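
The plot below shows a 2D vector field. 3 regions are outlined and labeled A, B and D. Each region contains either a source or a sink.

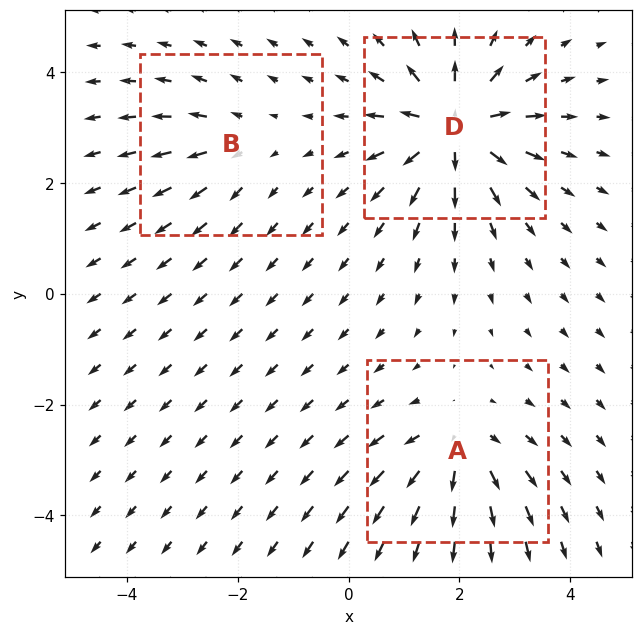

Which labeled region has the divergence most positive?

D

Divergence at each region's feature centre — A: about +4, B: about +2, D: about +6. Region D is most positive.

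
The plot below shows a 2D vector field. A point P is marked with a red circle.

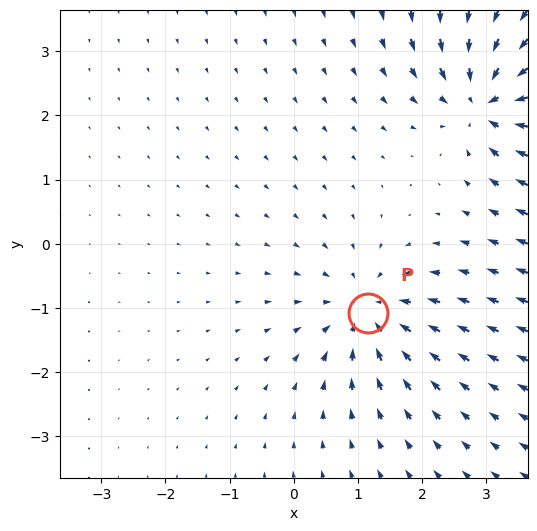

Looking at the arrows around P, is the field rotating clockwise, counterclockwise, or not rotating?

Near P at (1.2, -1.1) the arrows show no circulation. The curl there is ≈0.

not rotating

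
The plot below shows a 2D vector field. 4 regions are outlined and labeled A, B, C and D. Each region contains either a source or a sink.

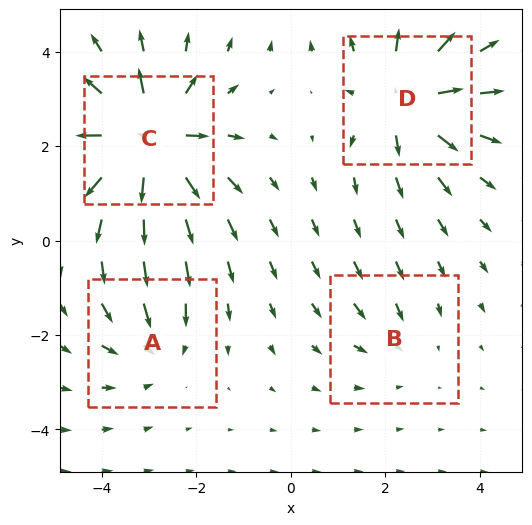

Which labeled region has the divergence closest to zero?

B

Divergence at each region's feature centre — A: about -3, B: about -2, C: about +7, D: about +6. Region B is closest to zero.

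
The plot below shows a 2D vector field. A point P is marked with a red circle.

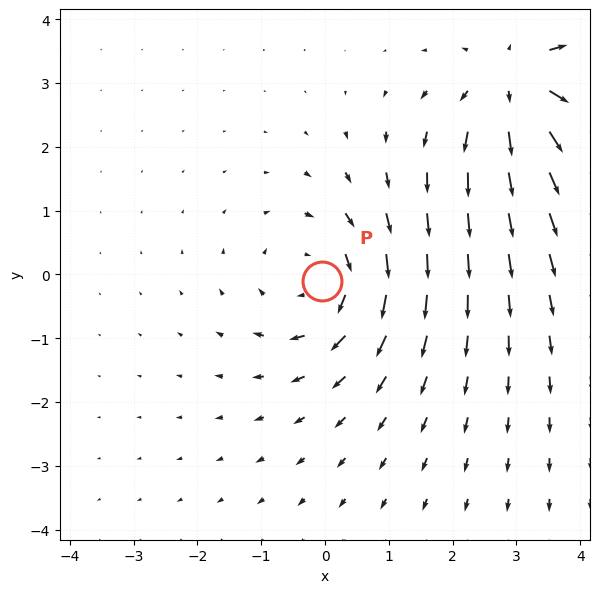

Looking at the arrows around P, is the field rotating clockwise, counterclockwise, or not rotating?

clockwise

Near P at (-0.0, -0.1) the arrows circulate clockwise. The curl (z-component) there is about -3; negative curl means clockwise rotation.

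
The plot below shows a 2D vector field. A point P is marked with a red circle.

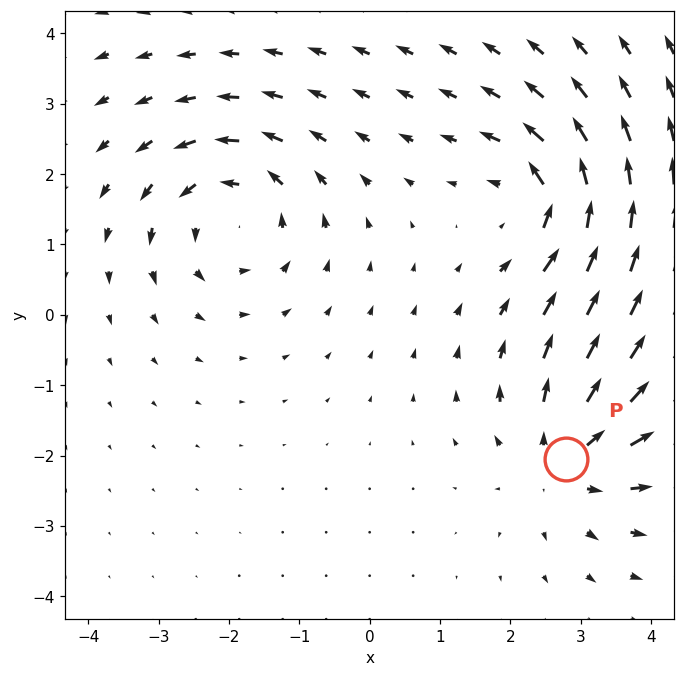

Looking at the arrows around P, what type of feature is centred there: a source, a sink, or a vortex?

At P (2.8, -2.1) the arrows spread outward. Divergence about +5, curl ≈0 — positive divergence with near-zero curl is a source.

source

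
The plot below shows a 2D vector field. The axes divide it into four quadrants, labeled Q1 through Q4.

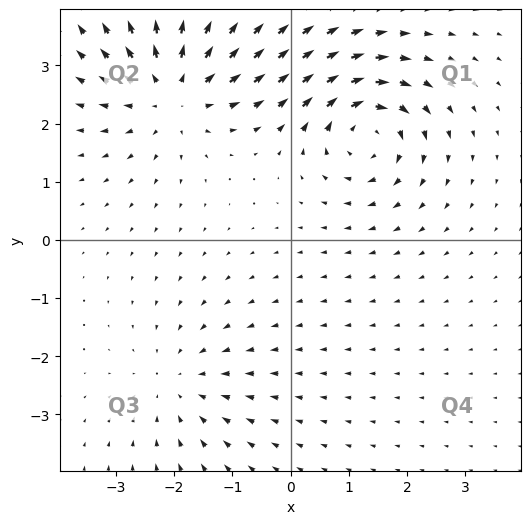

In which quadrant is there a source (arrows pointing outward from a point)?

Q2

The source sits at approximately (-2.0, 2.6), which lies in quadrant Q2. The divergence there is about +4, positive as expected for a source.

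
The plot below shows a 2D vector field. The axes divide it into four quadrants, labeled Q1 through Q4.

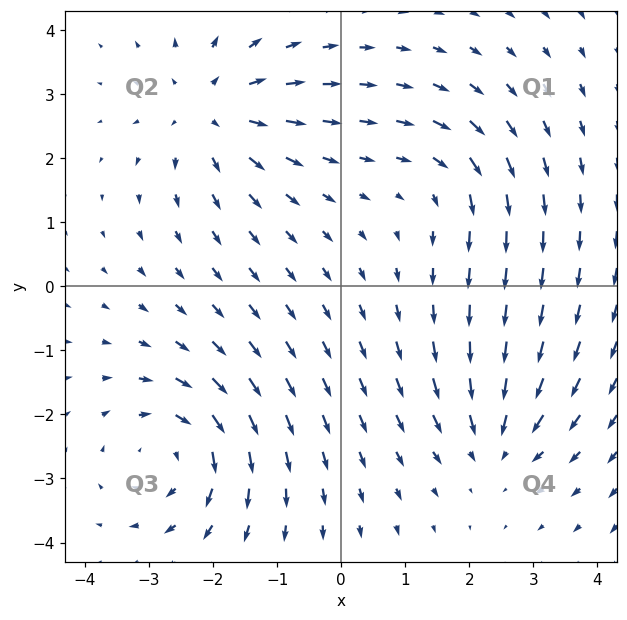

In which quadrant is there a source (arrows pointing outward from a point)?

Q2

The source sits at approximately (-2.0, 2.7), which lies in quadrant Q2. The divergence there is about +4, positive as expected for a source.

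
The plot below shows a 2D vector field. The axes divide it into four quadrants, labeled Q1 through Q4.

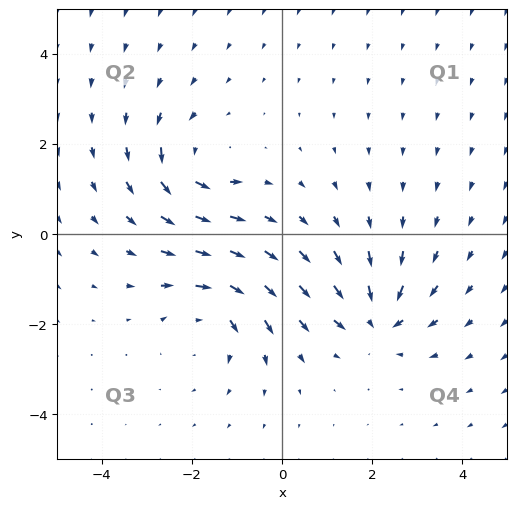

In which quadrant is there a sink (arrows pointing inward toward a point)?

The sink sits at approximately (2.1, -1.9), which lies in quadrant Q4. The divergence there is about -6, negative as expected for a sink.

Q4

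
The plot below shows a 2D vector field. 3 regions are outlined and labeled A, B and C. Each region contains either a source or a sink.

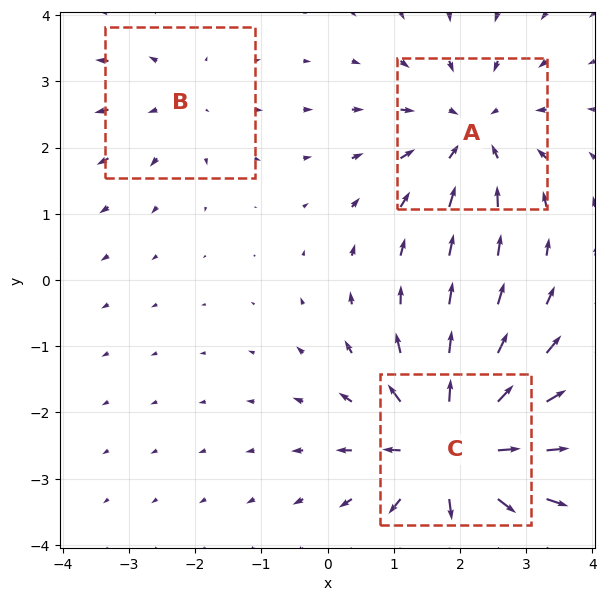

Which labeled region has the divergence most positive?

Divergence at each region's feature centre — A: about -3, B: about +2, C: about +5. Region C is most positive.

C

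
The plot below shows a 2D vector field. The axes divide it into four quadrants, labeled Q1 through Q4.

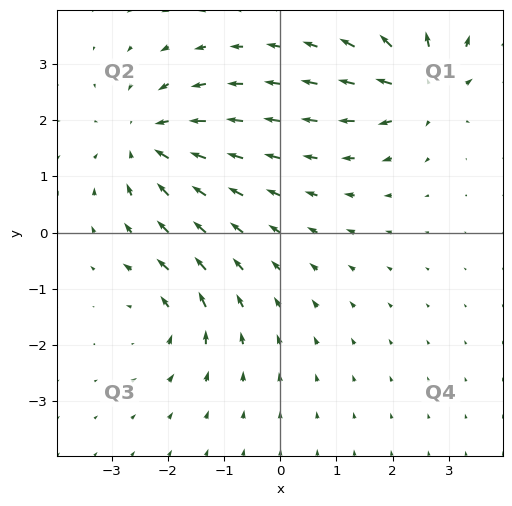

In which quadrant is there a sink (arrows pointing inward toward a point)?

The sink sits at approximately (-2.3, 1.6), which lies in quadrant Q2. The divergence there is about -5, negative as expected for a sink.

Q2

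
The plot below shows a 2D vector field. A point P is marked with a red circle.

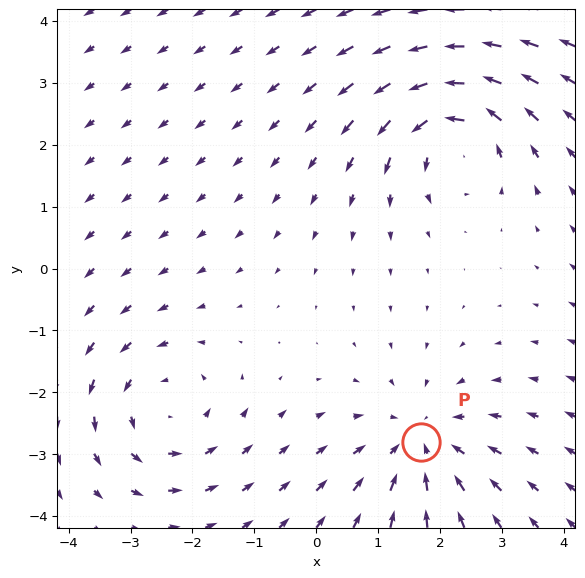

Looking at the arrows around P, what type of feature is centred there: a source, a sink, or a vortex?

sink

At P (1.7, -2.8) the arrows converge inward. Divergence about -3, curl ≈0 — negative divergence with near-zero curl is a sink.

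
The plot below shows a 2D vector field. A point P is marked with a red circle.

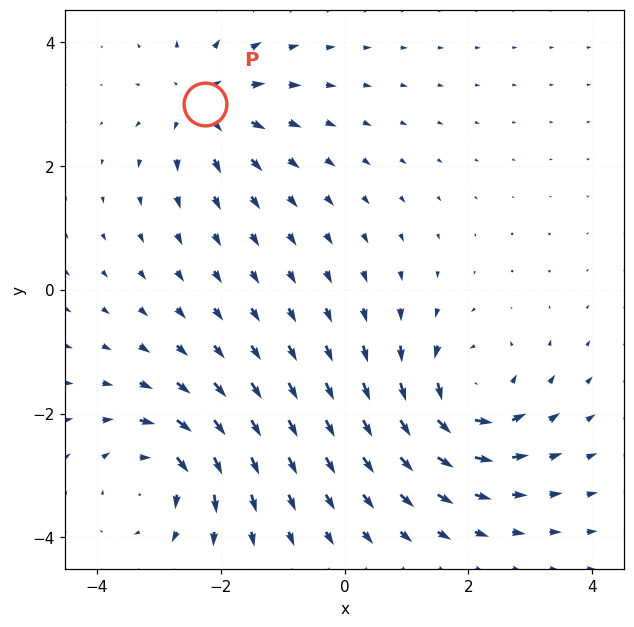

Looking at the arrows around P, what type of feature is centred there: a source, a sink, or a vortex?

At P (-2.3, 3.0) the arrows spread outward. Divergence about +4, curl ≈0 — positive divergence with near-zero curl is a source.

source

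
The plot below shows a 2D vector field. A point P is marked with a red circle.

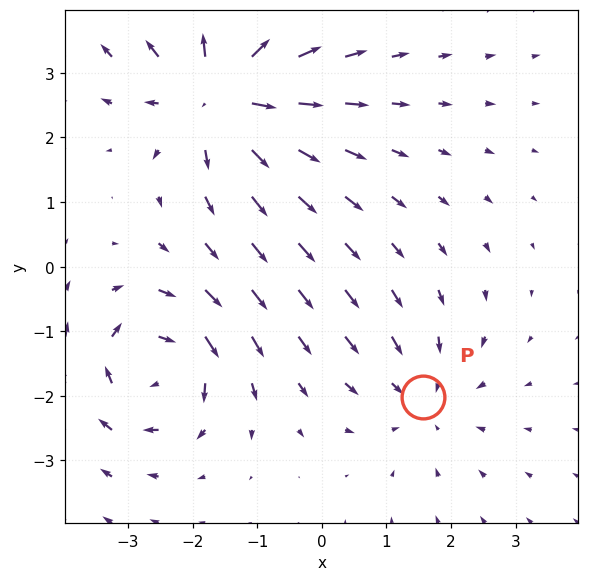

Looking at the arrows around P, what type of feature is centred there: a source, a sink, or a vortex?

At P (1.6, -2.0) the arrows converge inward. Divergence about -3, curl ≈0 — negative divergence with near-zero curl is a sink.

sink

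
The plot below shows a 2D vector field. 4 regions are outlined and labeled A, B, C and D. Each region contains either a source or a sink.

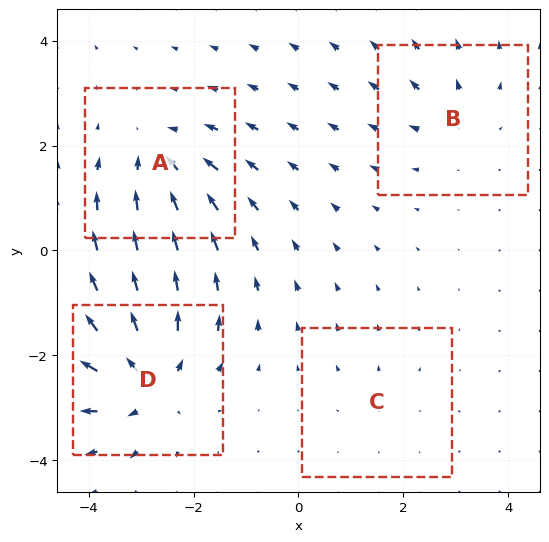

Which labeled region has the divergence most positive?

Divergence at each region's feature centre — A: about -5, B: about +3, C: about +2, D: about +7. Region D is most positive.

D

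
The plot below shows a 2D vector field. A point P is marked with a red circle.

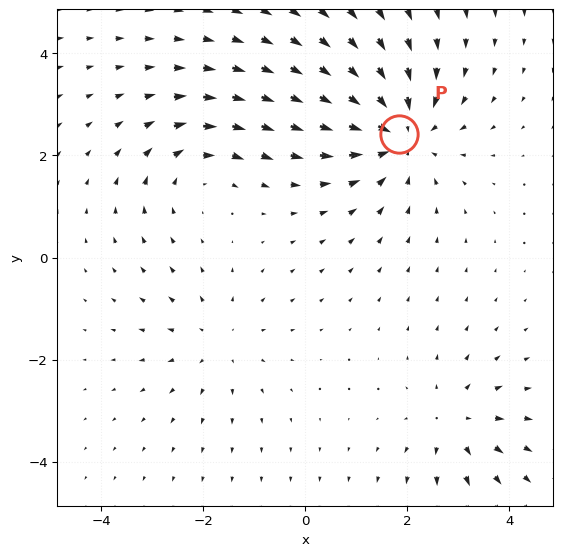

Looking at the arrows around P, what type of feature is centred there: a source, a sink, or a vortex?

At P (1.8, 2.4) the arrows converge inward. Divergence about -4, curl ≈0 — negative divergence with near-zero curl is a sink.

sink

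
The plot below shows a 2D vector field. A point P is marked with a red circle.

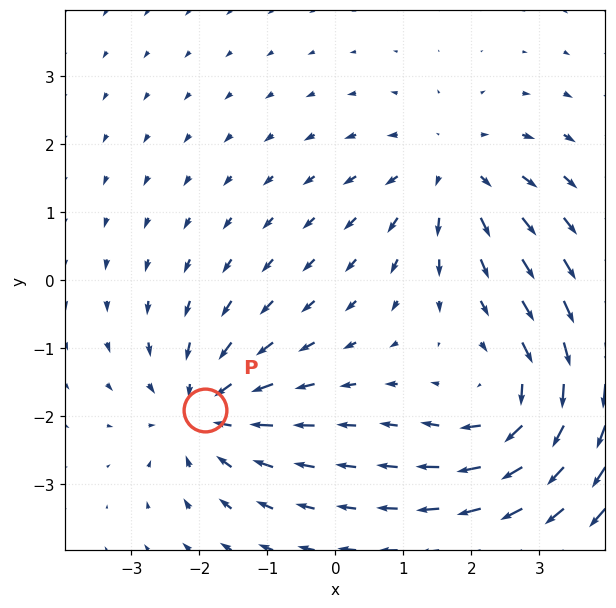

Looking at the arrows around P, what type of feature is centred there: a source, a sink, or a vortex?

At P (-1.9, -1.9) the arrows converge inward. Divergence about -4, curl ≈0 — negative divergence with near-zero curl is a sink.

sink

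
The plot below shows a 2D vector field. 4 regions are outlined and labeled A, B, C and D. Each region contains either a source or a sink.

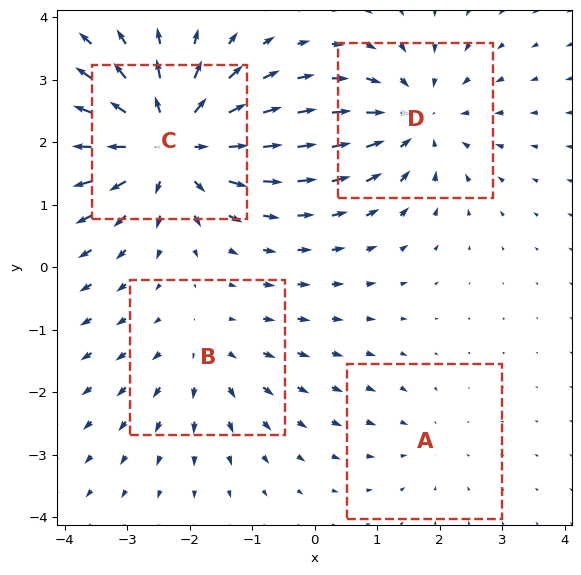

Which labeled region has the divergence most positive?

Divergence at each region's feature centre — A: about -2, B: about +3, C: about +7, D: about -5. Region C is most positive.

C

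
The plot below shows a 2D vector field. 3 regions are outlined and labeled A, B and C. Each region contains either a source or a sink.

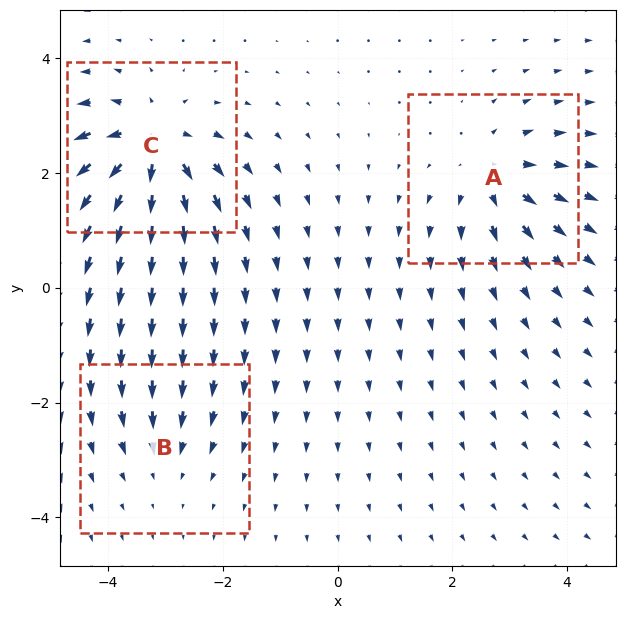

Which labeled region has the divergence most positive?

C

Divergence at each region's feature centre — A: about +4, B: about -2, C: about +6. Region C is most positive.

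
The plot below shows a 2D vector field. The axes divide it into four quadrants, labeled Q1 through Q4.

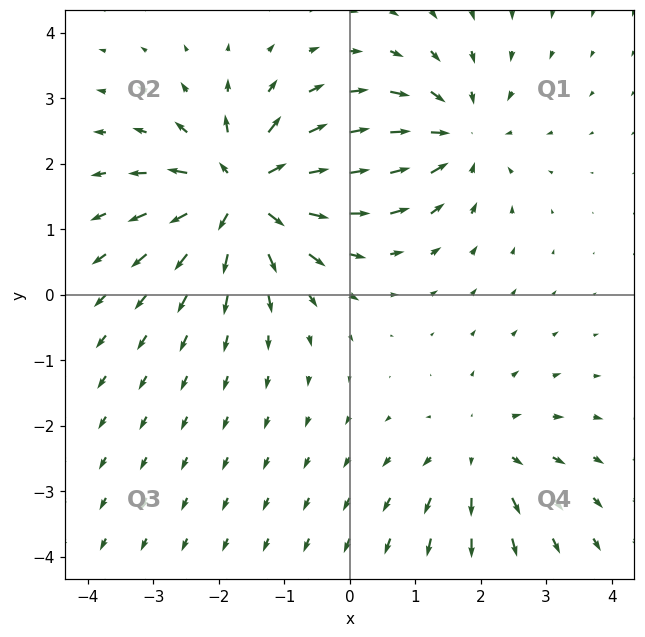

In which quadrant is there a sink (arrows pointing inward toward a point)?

Q1

The sink sits at approximately (1.6, 2.4), which lies in quadrant Q1. The divergence there is about -3, negative as expected for a sink.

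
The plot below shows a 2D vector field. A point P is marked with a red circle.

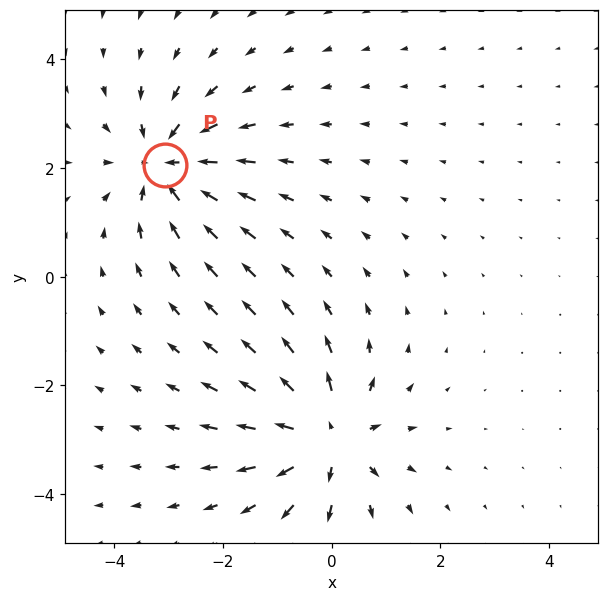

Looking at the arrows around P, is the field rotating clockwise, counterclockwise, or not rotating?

Near P at (-3.1, 2.0) the arrows show no circulation. The curl there is ≈0.

not rotating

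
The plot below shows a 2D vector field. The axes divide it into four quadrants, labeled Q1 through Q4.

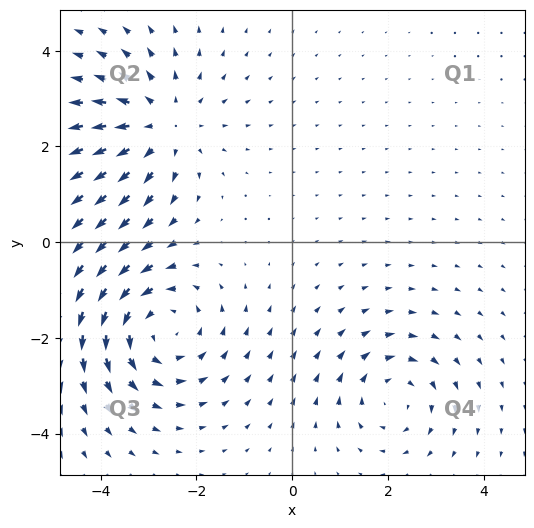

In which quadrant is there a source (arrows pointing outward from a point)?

The source sits at approximately (-2.7, 2.4), which lies in quadrant Q2. The divergence there is about +3, positive as expected for a source.

Q2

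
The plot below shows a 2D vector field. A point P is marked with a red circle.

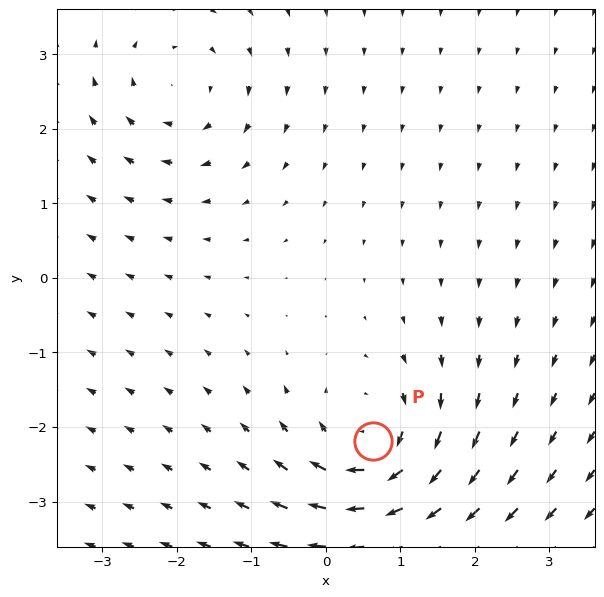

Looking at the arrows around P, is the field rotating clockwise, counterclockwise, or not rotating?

clockwise

Near P at (0.6, -2.2) the arrows circulate clockwise. The curl (z-component) there is about -6; negative curl means clockwise rotation.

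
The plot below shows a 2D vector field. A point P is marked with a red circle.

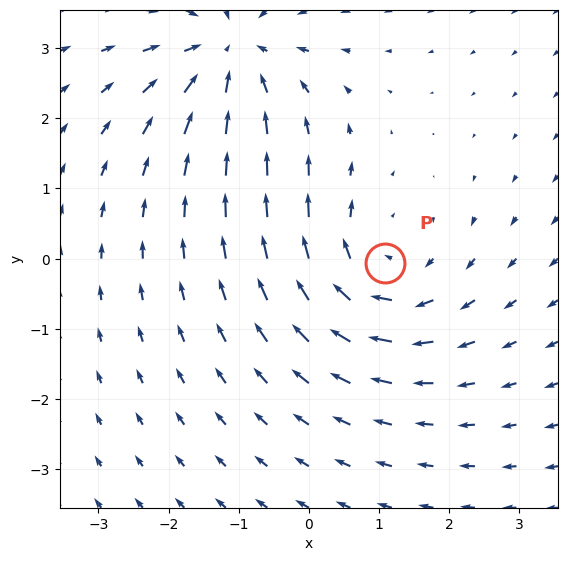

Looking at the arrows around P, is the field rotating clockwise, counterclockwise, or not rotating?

clockwise

Near P at (1.1, -0.1) the arrows circulate clockwise. The curl (z-component) there is about -3; negative curl means clockwise rotation.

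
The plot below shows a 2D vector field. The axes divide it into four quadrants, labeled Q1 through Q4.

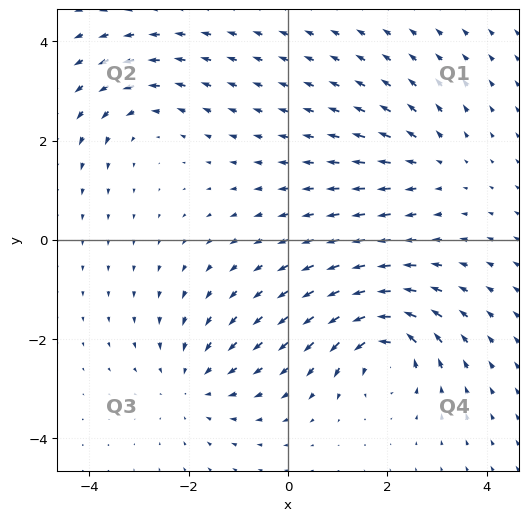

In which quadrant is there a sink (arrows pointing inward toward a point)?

The sink sits at approximately (-1.9, -2.9), which lies in quadrant Q3. The divergence there is about -3, negative as expected for a sink.

Q3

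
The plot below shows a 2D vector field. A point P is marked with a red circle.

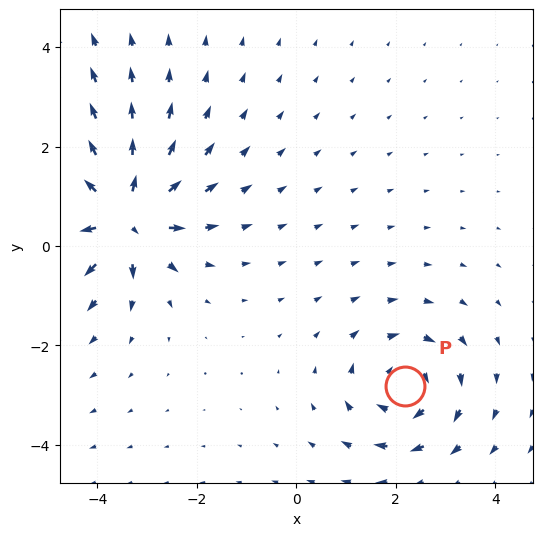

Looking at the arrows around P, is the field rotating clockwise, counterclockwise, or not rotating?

clockwise

Near P at (2.2, -2.8) the arrows circulate clockwise. The curl (z-component) there is about -3; negative curl means clockwise rotation.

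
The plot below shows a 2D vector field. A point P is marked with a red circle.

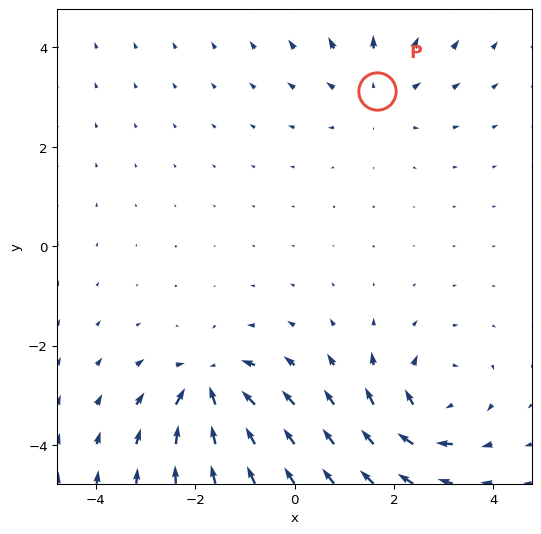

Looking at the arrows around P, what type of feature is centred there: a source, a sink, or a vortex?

source

At P (1.6, 3.1) the arrows spread outward. Divergence about +2, curl ≈0 — positive divergence with near-zero curl is a source.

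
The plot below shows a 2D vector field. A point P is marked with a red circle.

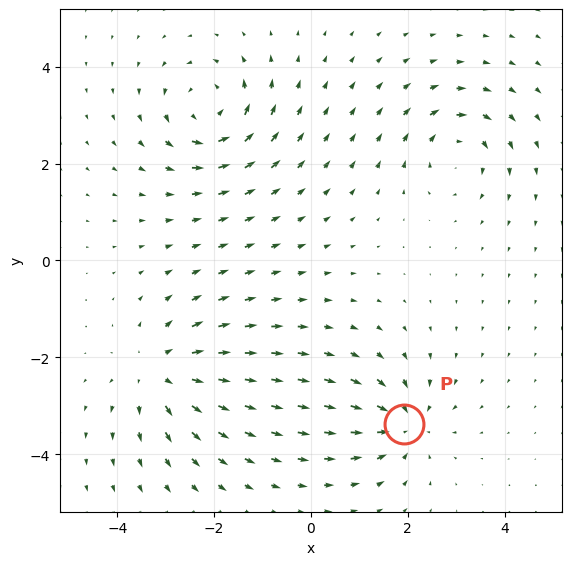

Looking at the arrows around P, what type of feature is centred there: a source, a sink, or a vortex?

At P (1.9, -3.4) the arrows converge inward. Divergence about -4, curl ≈0 — negative divergence with near-zero curl is a sink.

sink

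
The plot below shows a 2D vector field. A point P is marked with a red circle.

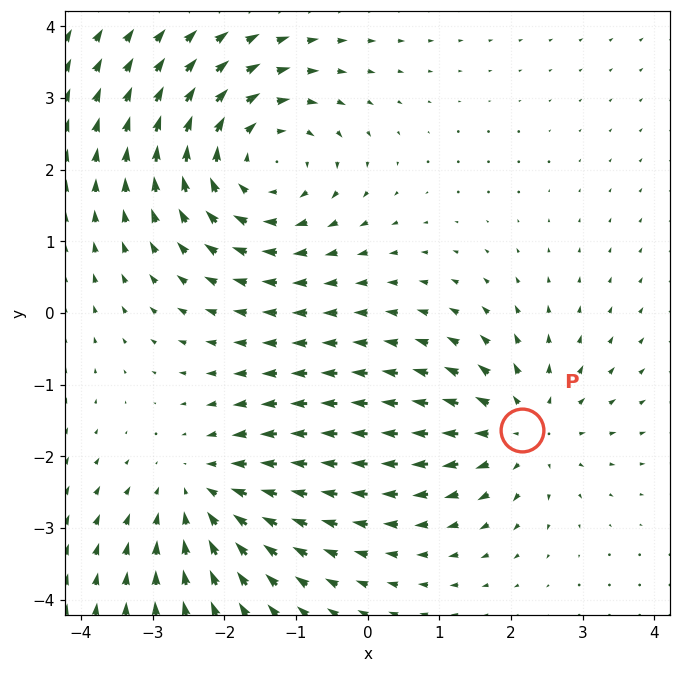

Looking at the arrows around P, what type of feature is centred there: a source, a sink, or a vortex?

source

At P (2.2, -1.6) the arrows spread outward. Divergence about +4, curl ≈0 — positive divergence with near-zero curl is a source.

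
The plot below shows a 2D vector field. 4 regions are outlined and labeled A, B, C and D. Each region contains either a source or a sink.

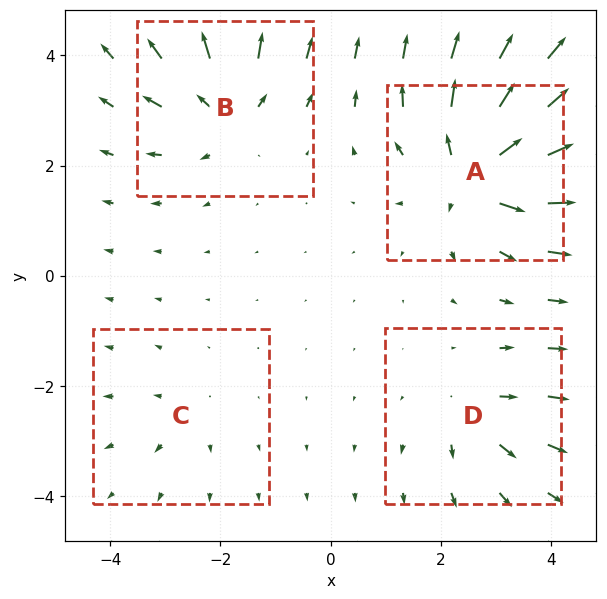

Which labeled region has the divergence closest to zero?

Divergence at each region's feature centre — A: about +8, B: about +5, C: about +2, D: about +4. Region C is closest to zero.

C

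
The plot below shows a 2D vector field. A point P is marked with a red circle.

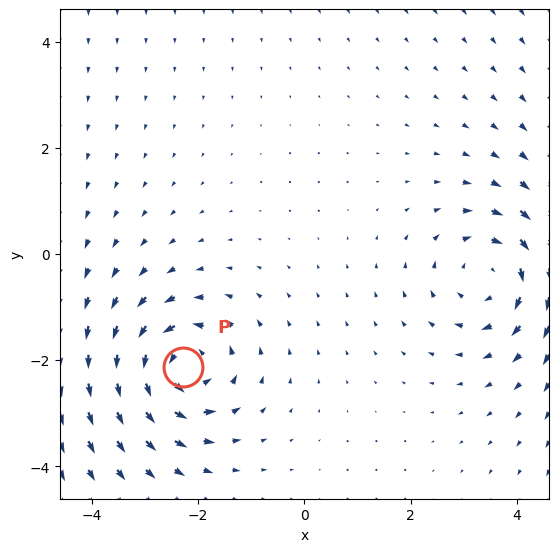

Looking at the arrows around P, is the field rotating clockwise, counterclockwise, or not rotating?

counterclockwise

Near P at (-2.3, -2.1) the arrows circulate counterclockwise. The curl (z-component) there is about +4; positive curl means counterclockwise rotation.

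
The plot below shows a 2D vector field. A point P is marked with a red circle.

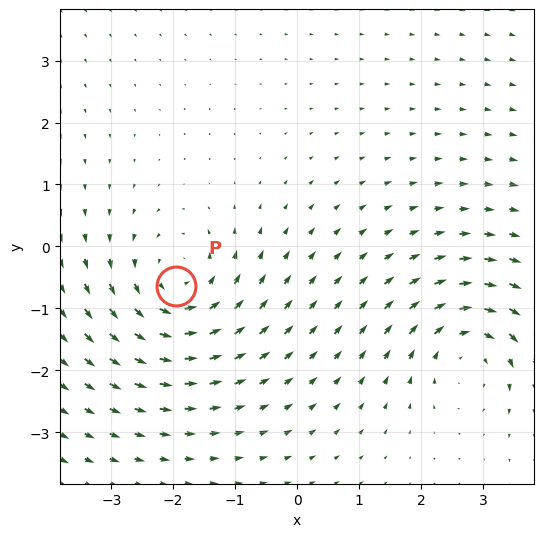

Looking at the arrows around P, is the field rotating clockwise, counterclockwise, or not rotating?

Near P at (-2.0, -0.6) the arrows circulate counterclockwise. The curl (z-component) there is about +4; positive curl means counterclockwise rotation.

counterclockwise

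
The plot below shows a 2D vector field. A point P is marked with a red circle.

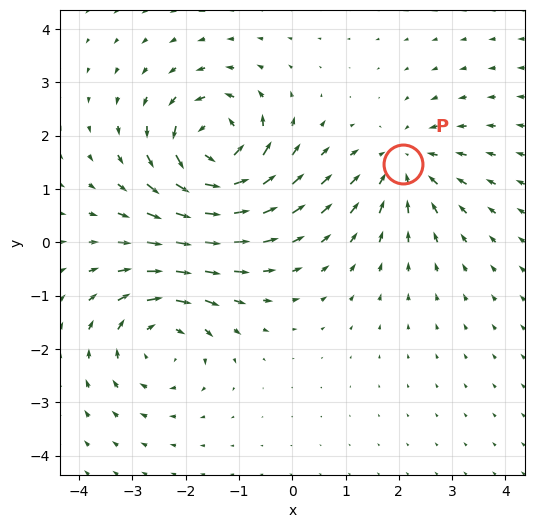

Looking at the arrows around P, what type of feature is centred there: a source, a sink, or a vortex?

At P (2.1, 1.5) the arrows converge inward. Divergence about -3, curl ≈0 — negative divergence with near-zero curl is a sink.

sink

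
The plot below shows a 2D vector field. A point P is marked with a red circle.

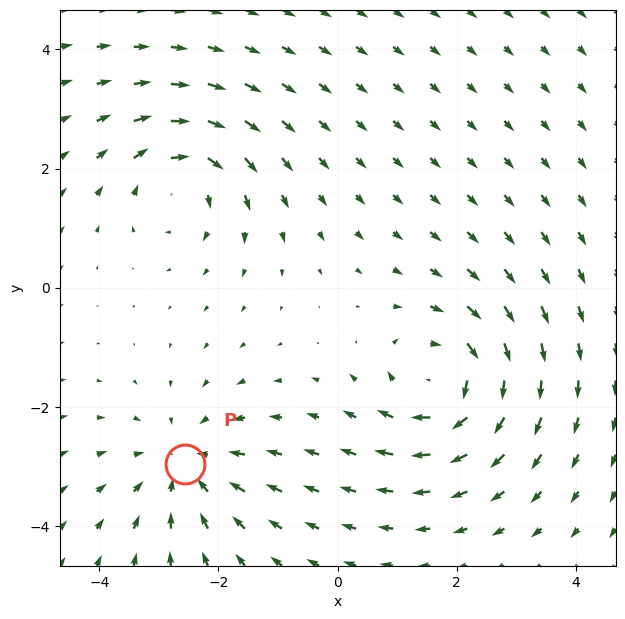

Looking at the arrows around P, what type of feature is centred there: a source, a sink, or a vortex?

At P (-2.6, -3.0) the arrows converge inward. Divergence about -3, curl ≈0 — negative divergence with near-zero curl is a sink.

sink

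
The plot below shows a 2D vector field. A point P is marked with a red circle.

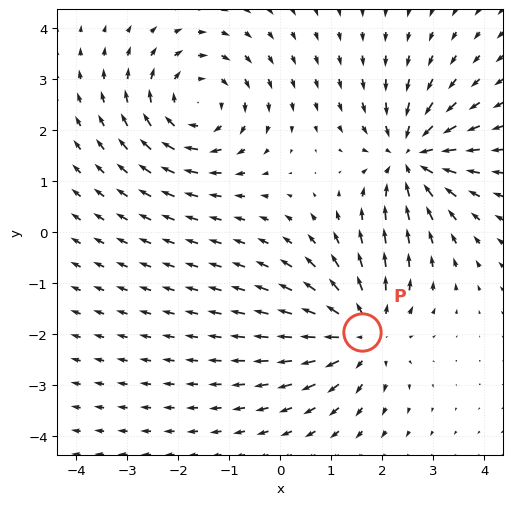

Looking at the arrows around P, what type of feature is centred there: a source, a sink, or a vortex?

At P (1.6, -2.0) the arrows spread outward. Divergence about +3, curl ≈0 — positive divergence with near-zero curl is a source.

source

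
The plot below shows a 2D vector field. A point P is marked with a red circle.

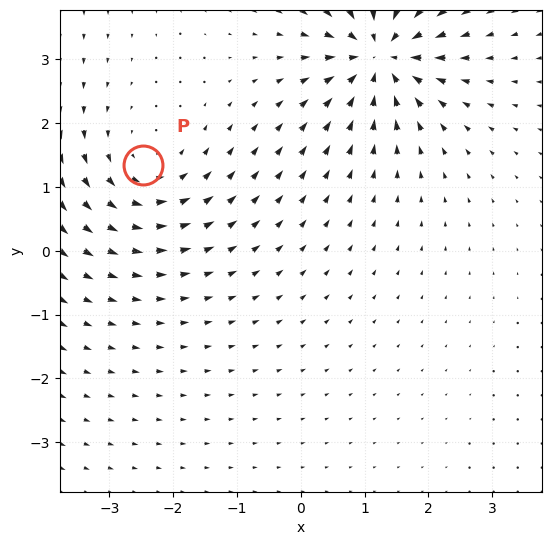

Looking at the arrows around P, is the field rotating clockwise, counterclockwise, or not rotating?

Near P at (-2.5, 1.3) the arrows circulate counterclockwise. The curl (z-component) there is about +3; positive curl means counterclockwise rotation.

counterclockwise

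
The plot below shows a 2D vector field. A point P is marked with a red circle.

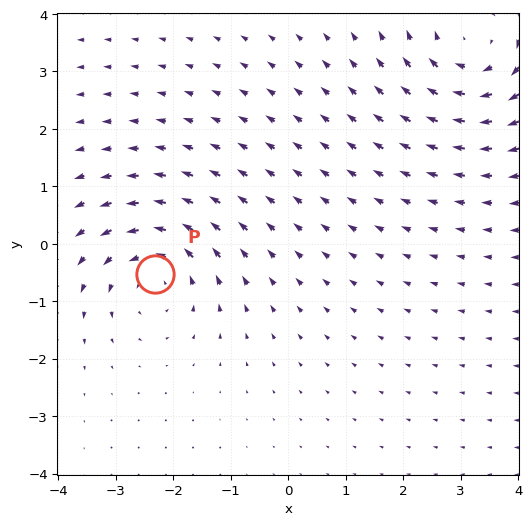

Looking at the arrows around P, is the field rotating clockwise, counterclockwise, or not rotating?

Near P at (-2.3, -0.5) the arrows circulate counterclockwise. The curl (z-component) there is about +4; positive curl means counterclockwise rotation.

counterclockwise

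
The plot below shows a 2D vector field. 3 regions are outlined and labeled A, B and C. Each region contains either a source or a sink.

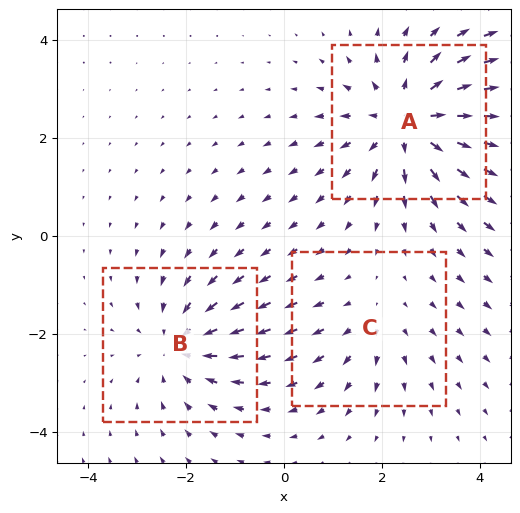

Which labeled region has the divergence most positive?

Divergence at each region's feature centre — A: about +4, B: about -3, C: about +2. Region A is most positive.

A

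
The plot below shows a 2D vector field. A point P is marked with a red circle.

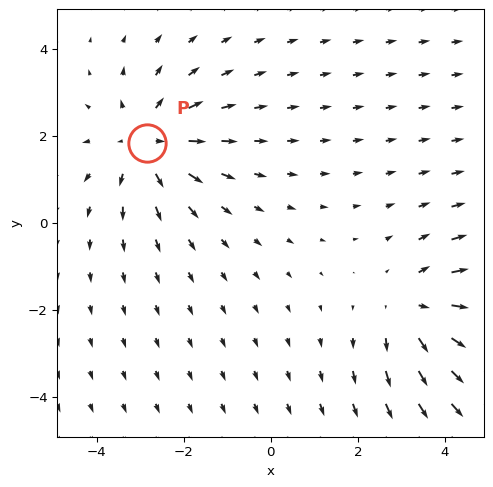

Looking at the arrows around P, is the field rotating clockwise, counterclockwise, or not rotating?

not rotating

Near P at (-2.8, 1.8) the arrows show no circulation. The curl there is ≈0.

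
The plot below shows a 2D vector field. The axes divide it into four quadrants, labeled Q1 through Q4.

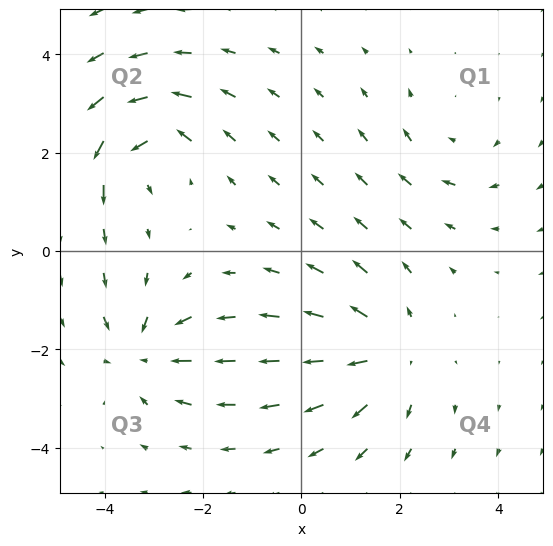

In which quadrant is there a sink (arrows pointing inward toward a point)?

Q3

The sink sits at approximately (-3.2, -2.1), which lies in quadrant Q3. The divergence there is about -4, negative as expected for a sink.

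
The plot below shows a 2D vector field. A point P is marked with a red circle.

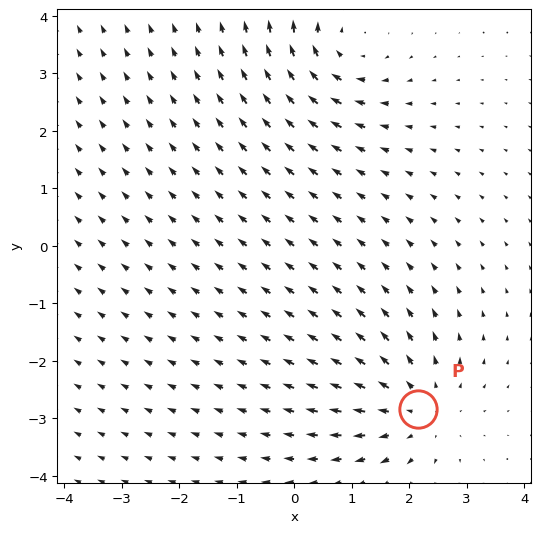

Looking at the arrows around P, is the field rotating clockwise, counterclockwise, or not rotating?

not rotating

Near P at (2.2, -2.8) the arrows show no circulation. The curl there is ≈0.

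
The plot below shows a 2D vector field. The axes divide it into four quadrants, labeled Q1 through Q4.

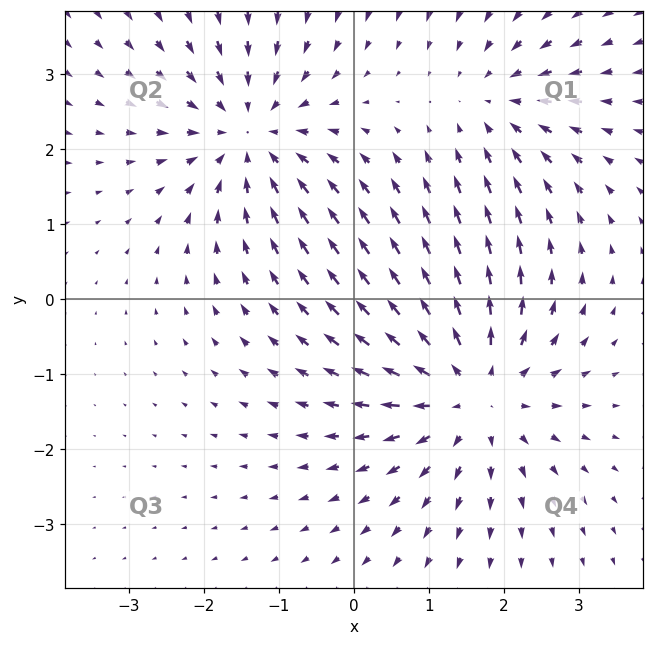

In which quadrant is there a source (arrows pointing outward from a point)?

The source sits at approximately (1.6, -1.2), which lies in quadrant Q4. The divergence there is about +4, positive as expected for a source.

Q4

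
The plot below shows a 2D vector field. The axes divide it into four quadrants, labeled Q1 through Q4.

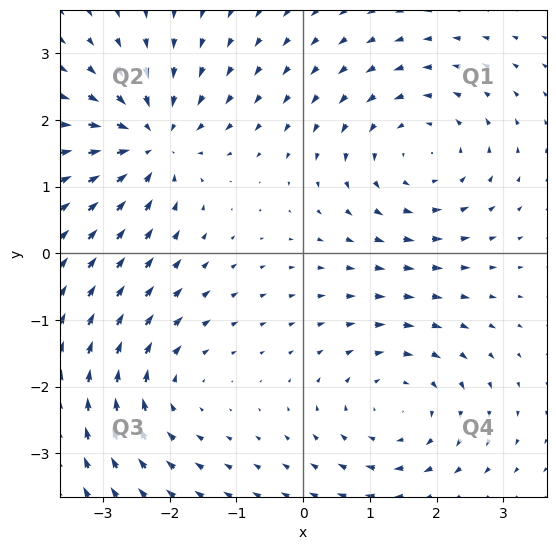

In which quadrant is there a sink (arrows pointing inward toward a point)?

The sink sits at approximately (-2.3, 1.7), which lies in quadrant Q2. The divergence there is about -5, negative as expected for a sink.

Q2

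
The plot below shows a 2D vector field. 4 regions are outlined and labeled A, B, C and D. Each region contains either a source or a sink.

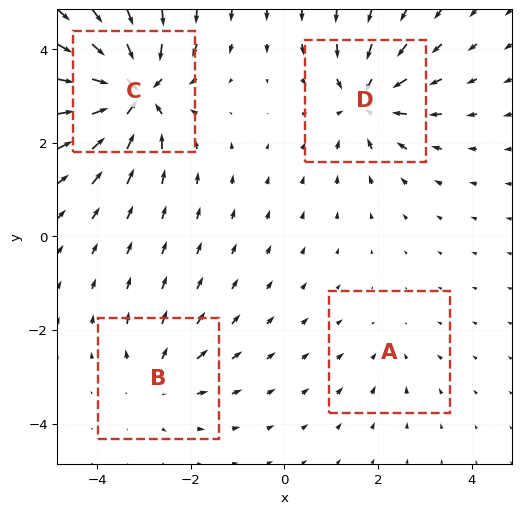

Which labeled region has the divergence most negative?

C

Divergence at each region's feature centre — A: about -2, B: about +3, C: about -8, D: about -6. Region C is most negative.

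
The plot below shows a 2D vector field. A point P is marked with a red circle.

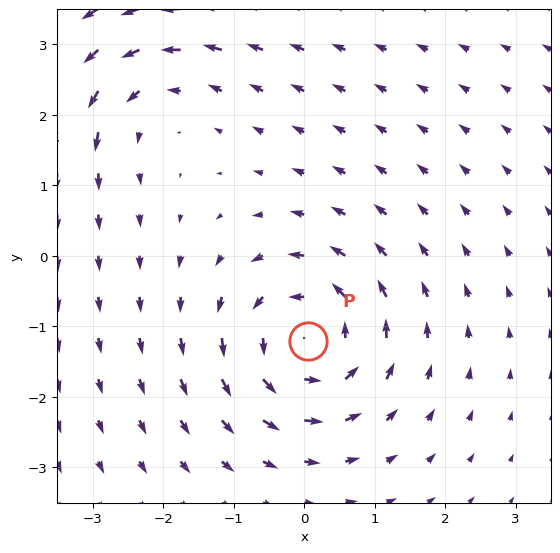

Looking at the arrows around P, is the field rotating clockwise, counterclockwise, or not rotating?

Near P at (0.1, -1.2) the arrows circulate counterclockwise. The curl (z-component) there is about +5; positive curl means counterclockwise rotation.

counterclockwise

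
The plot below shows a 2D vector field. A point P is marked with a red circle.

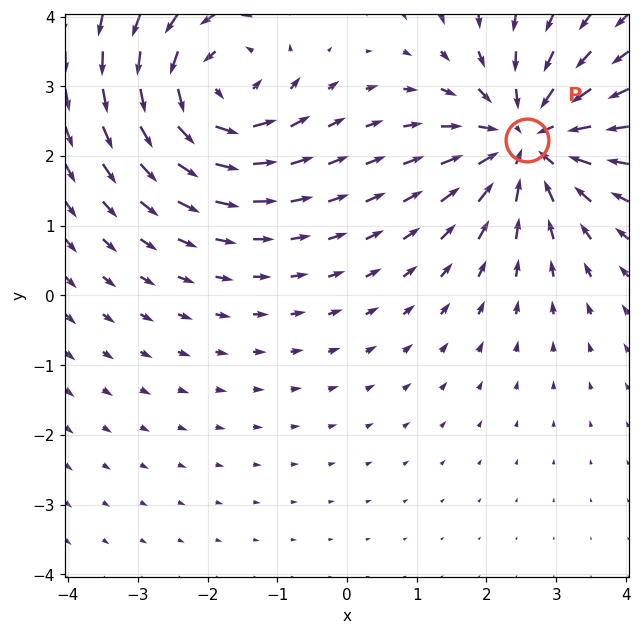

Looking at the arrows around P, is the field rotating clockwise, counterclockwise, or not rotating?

not rotating

Near P at (2.6, 2.2) the arrows show no circulation. The curl there is ≈0.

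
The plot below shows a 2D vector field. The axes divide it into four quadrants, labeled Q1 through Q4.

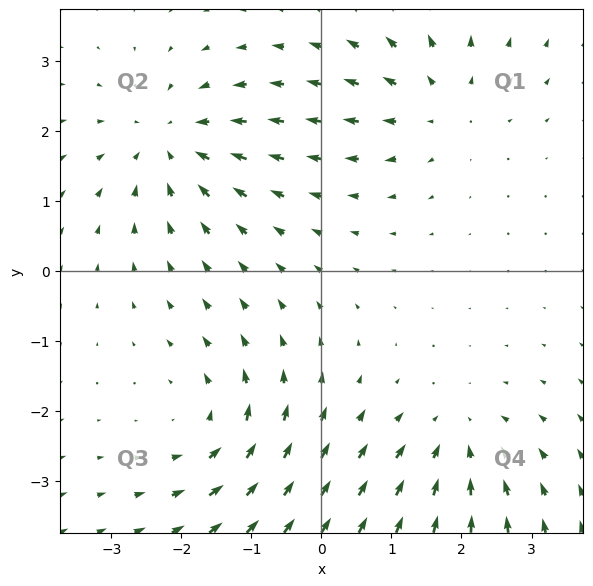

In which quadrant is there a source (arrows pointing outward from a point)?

The source sits at approximately (1.7, 2.4), which lies in quadrant Q1. The divergence there is about +3, positive as expected for a source.

Q1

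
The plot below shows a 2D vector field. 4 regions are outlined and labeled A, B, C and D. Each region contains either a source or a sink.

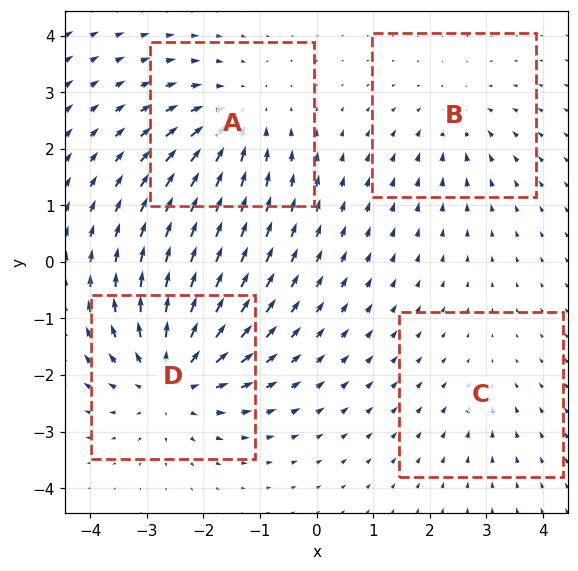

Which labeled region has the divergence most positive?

Divergence at each region's feature centre — A: about -4, B: about -3, C: about -2, D: about +6. Region D is most positive.

D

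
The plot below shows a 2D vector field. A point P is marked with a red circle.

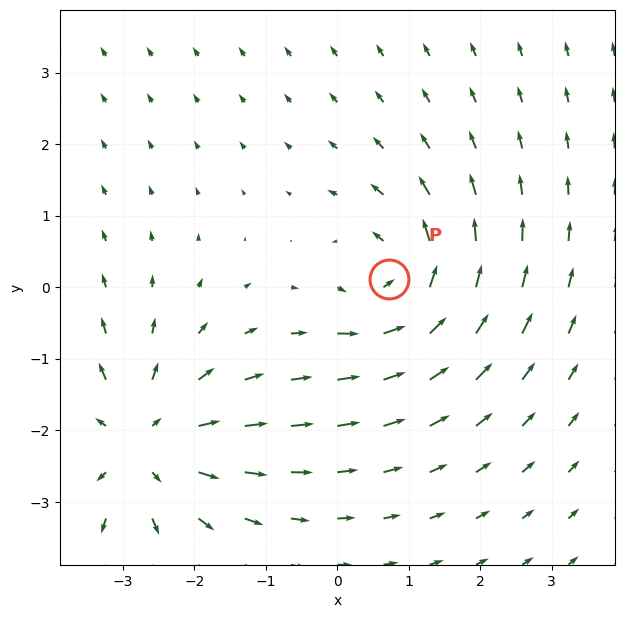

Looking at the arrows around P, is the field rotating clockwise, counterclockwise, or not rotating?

counterclockwise

Near P at (0.7, 0.1) the arrows circulate counterclockwise. The curl (z-component) there is about +4; positive curl means counterclockwise rotation.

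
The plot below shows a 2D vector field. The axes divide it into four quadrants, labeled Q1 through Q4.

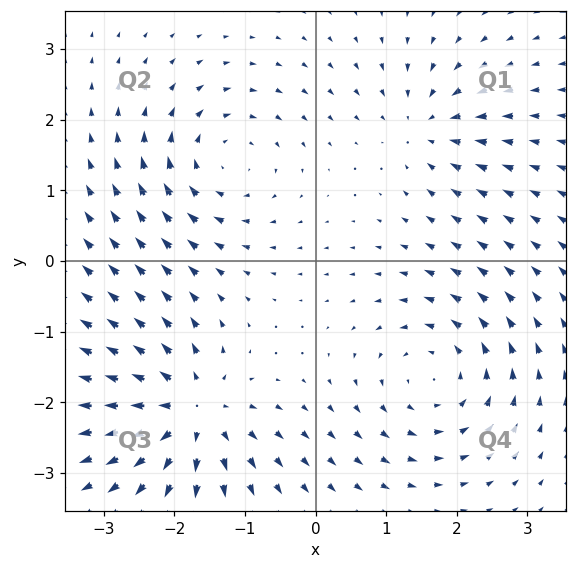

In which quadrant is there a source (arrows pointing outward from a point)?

The source sits at approximately (-1.8, -2.1), which lies in quadrant Q3. The divergence there is about +6, positive as expected for a source.

Q3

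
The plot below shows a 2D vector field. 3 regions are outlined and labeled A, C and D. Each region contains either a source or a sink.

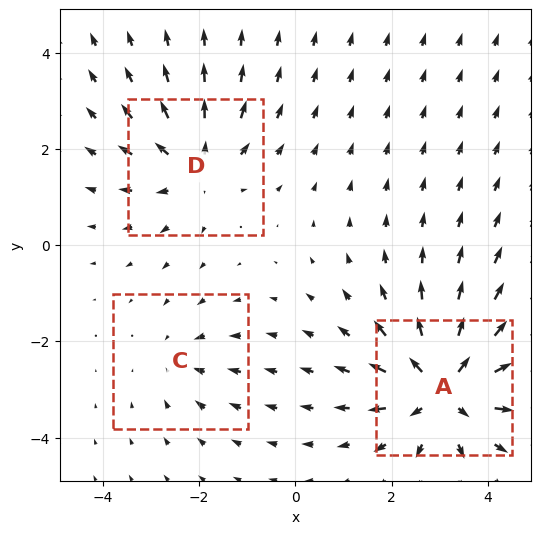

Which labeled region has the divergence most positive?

A

Divergence at each region's feature centre — A: about +5, C: about -2, D: about +3. Region A is most positive.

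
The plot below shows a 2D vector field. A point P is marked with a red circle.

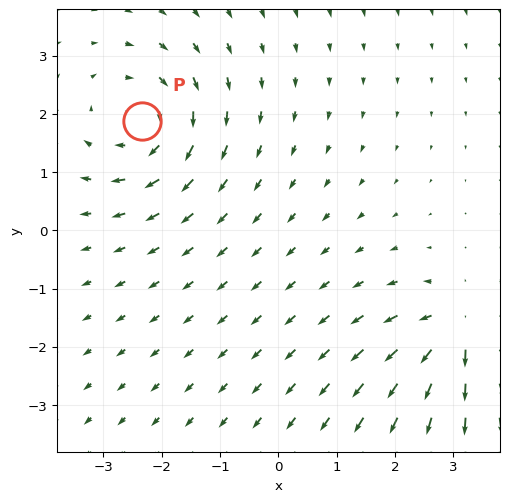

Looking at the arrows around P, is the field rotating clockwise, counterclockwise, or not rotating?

clockwise

Near P at (-2.3, 1.9) the arrows circulate clockwise. The curl (z-component) there is about -3; negative curl means clockwise rotation.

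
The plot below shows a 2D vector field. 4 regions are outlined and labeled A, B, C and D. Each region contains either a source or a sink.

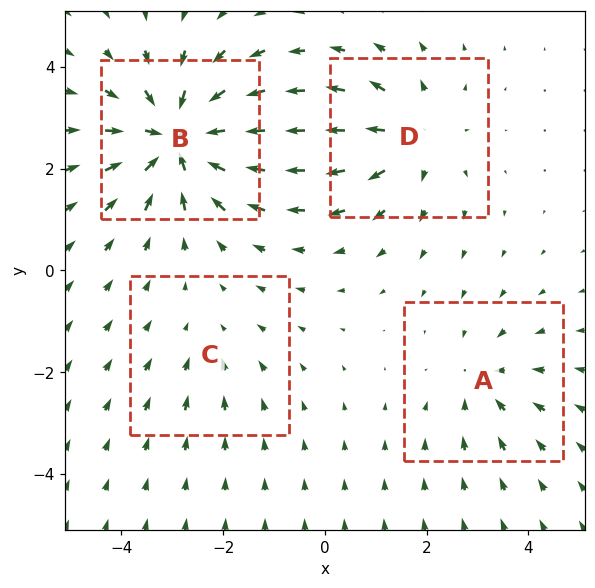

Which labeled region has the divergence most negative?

B

Divergence at each region's feature centre — A: about -3, B: about -7, C: about -2, D: about +4. Region B is most negative.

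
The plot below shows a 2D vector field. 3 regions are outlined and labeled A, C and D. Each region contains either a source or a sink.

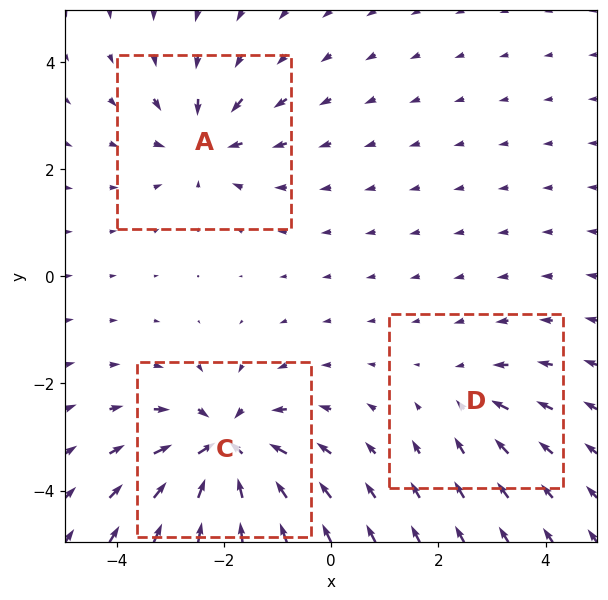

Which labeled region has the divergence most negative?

C

Divergence at each region's feature centre — A: about -4, C: about -6, D: about -2. Region C is most negative.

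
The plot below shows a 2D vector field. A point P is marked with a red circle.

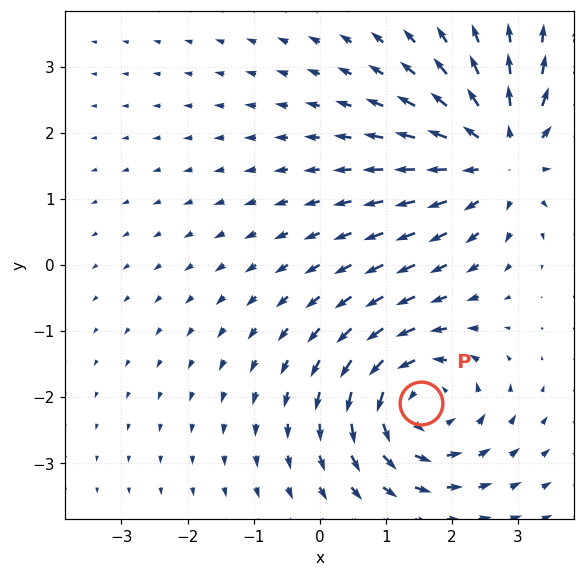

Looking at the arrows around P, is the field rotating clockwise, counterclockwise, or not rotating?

counterclockwise

Near P at (1.5, -2.1) the arrows circulate counterclockwise. The curl (z-component) there is about +5; positive curl means counterclockwise rotation.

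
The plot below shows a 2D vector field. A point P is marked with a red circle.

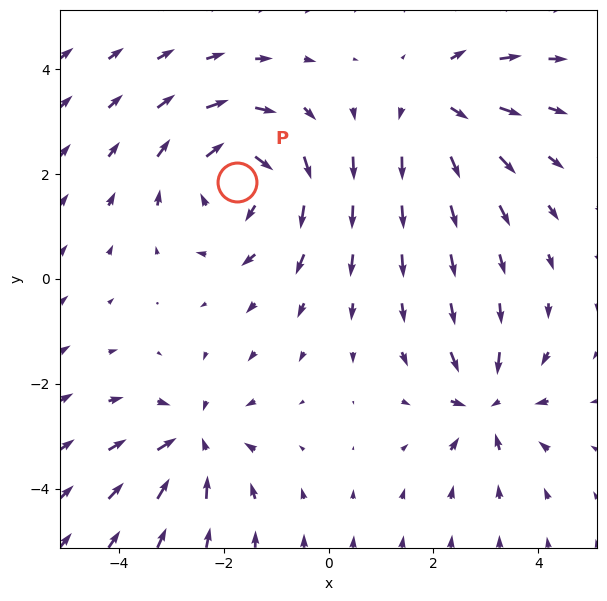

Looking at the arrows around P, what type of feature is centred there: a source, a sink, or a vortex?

vortex

At P (-1.7, 1.8) the arrows circulate clockwise. Divergence ≈0, curl about -4 — near-zero divergence with nonzero curl is a vortex.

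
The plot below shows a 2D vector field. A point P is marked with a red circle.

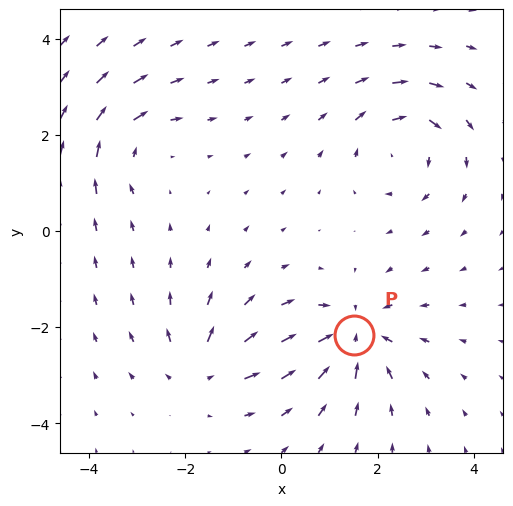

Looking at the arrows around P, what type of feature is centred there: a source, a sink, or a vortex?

At P (1.5, -2.2) the arrows converge inward. Divergence about -5, curl ≈0 — negative divergence with near-zero curl is a sink.

sink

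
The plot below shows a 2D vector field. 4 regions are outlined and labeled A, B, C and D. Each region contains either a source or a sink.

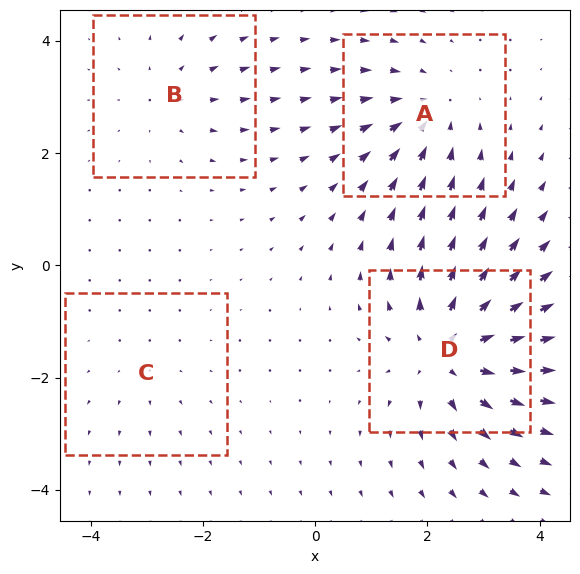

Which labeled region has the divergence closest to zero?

Divergence at each region's feature centre — A: about -4, B: about +3, C: about +2, D: about +7. Region C is closest to zero.

C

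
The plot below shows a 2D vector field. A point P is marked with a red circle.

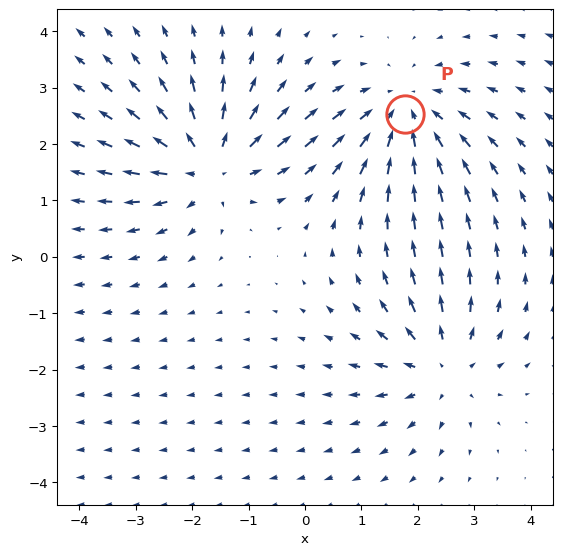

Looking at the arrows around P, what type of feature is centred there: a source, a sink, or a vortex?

At P (1.8, 2.5) the arrows converge inward. Divergence about -4, curl ≈0 — negative divergence with near-zero curl is a sink.

sink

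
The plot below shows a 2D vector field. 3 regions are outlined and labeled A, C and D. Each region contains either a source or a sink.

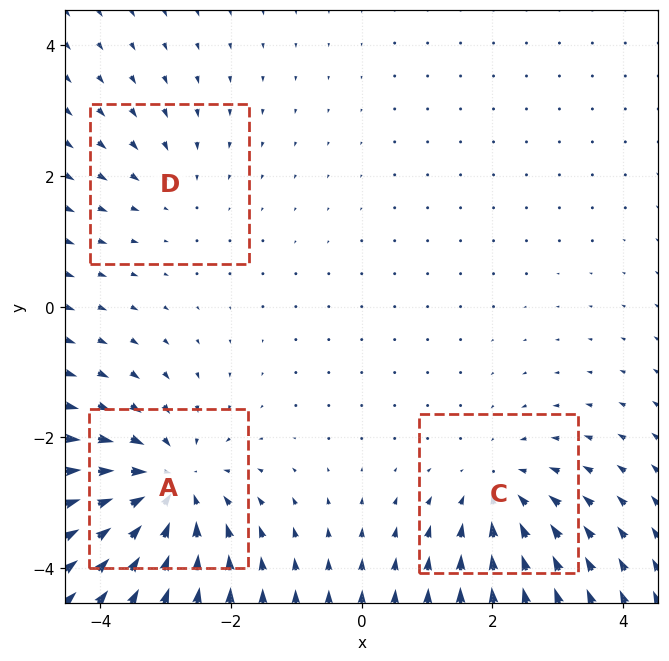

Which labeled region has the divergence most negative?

Divergence at each region's feature centre — A: about -4, C: about -3, D: about -2. Region A is most negative.

A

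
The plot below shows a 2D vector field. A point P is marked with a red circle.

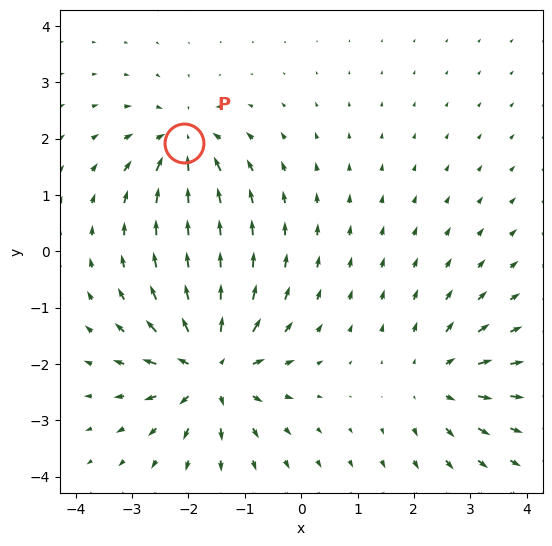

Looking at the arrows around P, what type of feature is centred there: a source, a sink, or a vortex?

sink

At P (-2.1, 1.9) the arrows converge inward. Divergence about -4, curl ≈0 — negative divergence with near-zero curl is a sink.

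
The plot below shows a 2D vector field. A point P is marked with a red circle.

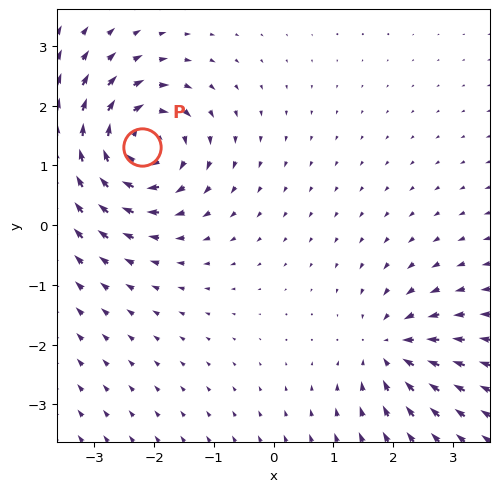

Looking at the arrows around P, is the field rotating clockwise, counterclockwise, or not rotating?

Near P at (-2.2, 1.3) the arrows circulate clockwise. The curl (z-component) there is about -5; negative curl means clockwise rotation.

clockwise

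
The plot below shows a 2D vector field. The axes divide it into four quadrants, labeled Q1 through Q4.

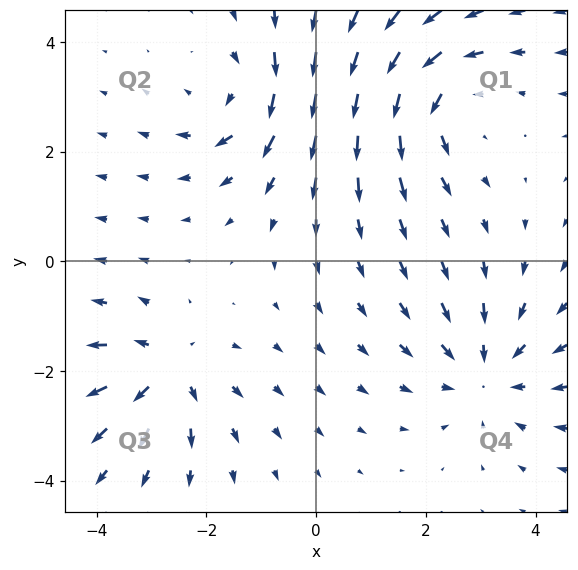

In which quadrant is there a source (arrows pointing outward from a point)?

Q3

The source sits at approximately (-2.7, -2.0), which lies in quadrant Q3. The divergence there is about +4, positive as expected for a source.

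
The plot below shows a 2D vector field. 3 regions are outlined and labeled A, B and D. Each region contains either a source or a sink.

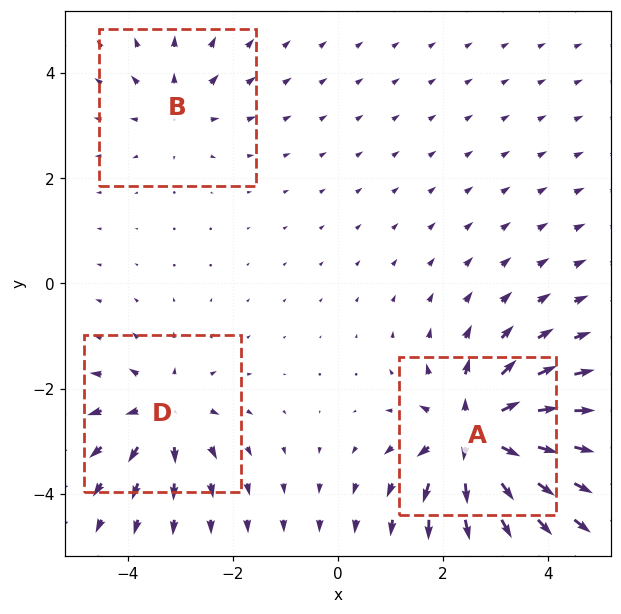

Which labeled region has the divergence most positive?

Divergence at each region's feature centre — A: about +6, B: about +2, D: about +4. Region A is most positive.

A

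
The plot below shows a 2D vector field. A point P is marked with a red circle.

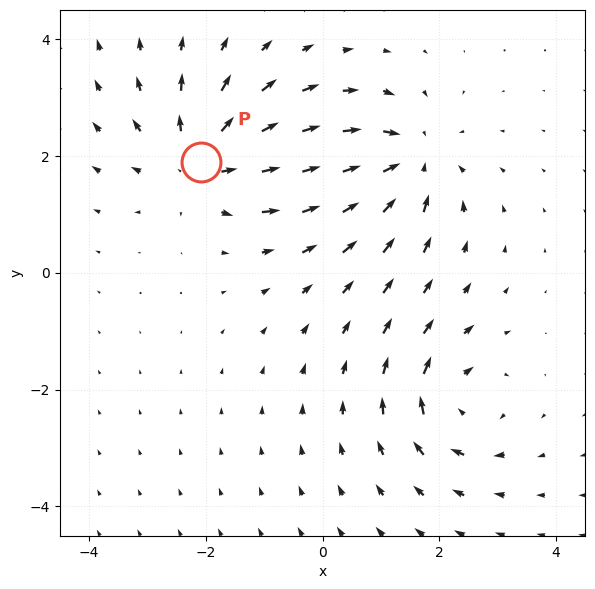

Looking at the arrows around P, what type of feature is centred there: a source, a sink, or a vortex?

source

At P (-2.1, 1.9) the arrows spread outward. Divergence about +5, curl ≈0 — positive divergence with near-zero curl is a source.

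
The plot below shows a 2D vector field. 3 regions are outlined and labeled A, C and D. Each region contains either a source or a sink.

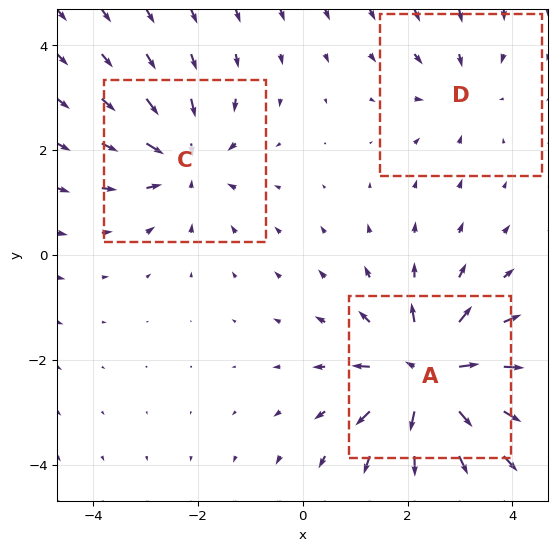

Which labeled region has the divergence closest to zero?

Divergence at each region's feature centre — A: about +5, C: about -3, D: about -2. Region D is closest to zero.

D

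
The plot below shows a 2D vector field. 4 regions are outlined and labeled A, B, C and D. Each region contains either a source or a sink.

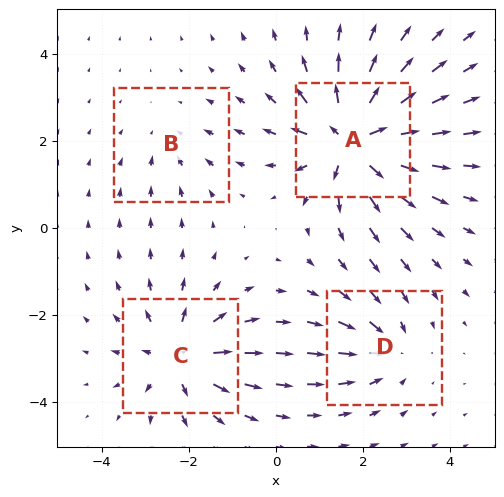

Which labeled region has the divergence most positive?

A

Divergence at each region's feature centre — A: about +8, B: about -2, C: about +5, D: about -4. Region A is most positive.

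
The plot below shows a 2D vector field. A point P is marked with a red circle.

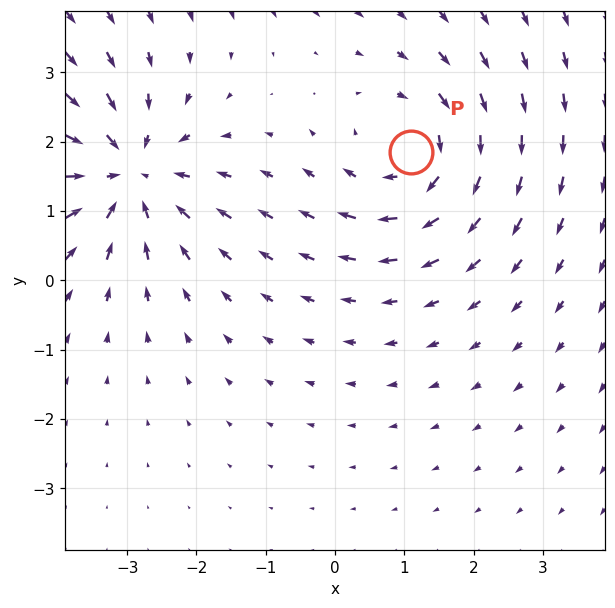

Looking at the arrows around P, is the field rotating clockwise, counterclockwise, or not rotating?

clockwise

Near P at (1.1, 1.9) the arrows circulate clockwise. The curl (z-component) there is about -4; negative curl means clockwise rotation.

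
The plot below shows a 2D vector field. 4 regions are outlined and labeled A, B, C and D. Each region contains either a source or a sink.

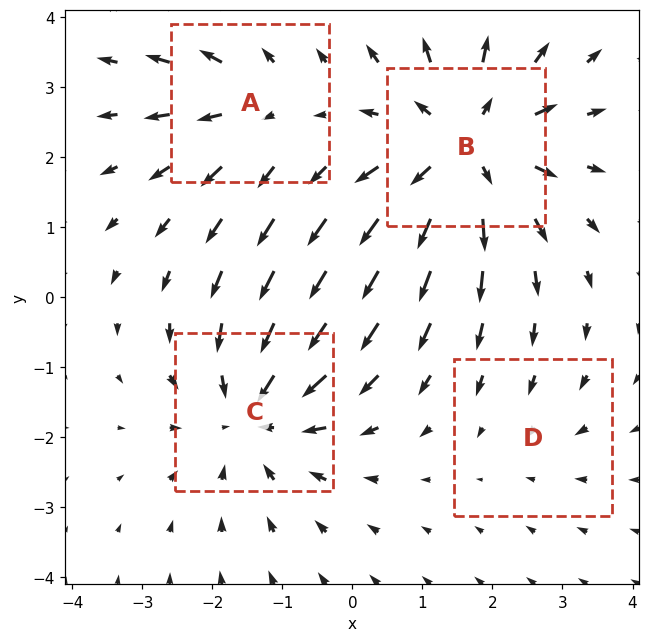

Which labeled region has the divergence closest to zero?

Divergence at each region's feature centre — A: about +3, B: about +6, C: about -4, D: about -2. Region D is closest to zero.

D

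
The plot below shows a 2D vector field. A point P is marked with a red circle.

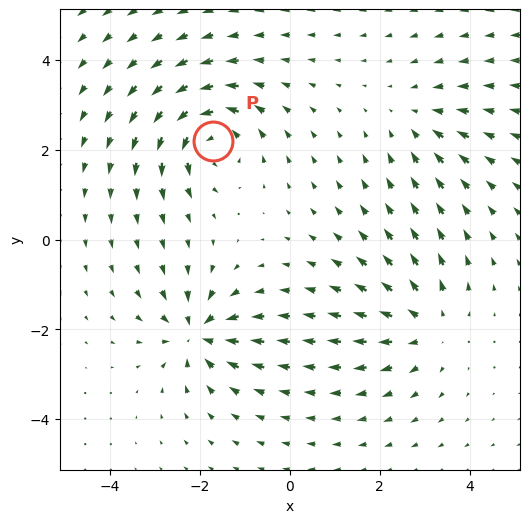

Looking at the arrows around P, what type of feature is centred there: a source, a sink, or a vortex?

vortex

At P (-1.7, 2.2) the arrows circulate counterclockwise. Divergence ≈0, curl about +6 — near-zero divergence with nonzero curl is a vortex.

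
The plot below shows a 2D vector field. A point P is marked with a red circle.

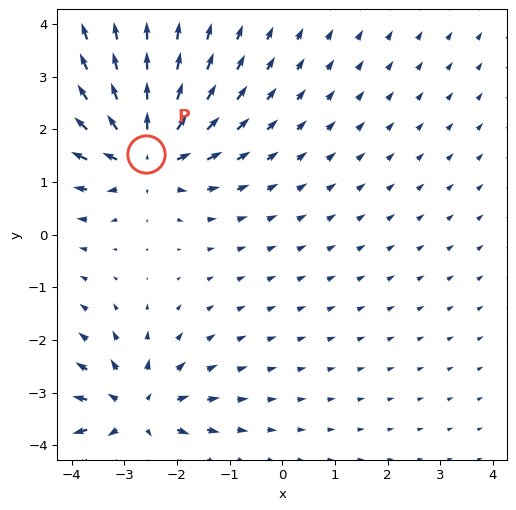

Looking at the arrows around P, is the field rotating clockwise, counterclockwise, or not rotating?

Near P at (-2.6, 1.5) the arrows show no circulation. The curl there is ≈0.

not rotating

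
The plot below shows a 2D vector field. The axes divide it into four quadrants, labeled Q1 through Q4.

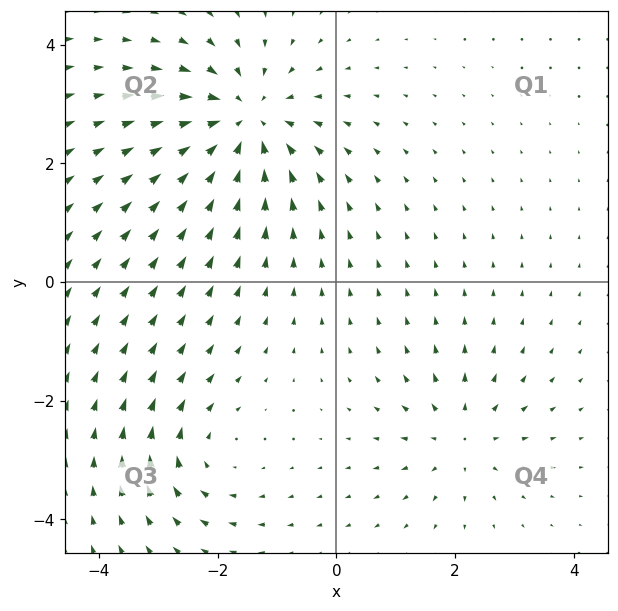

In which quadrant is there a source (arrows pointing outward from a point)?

The source sits at approximately (2.1, -2.6), which lies in quadrant Q4. The divergence there is about +3, positive as expected for a source.

Q4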